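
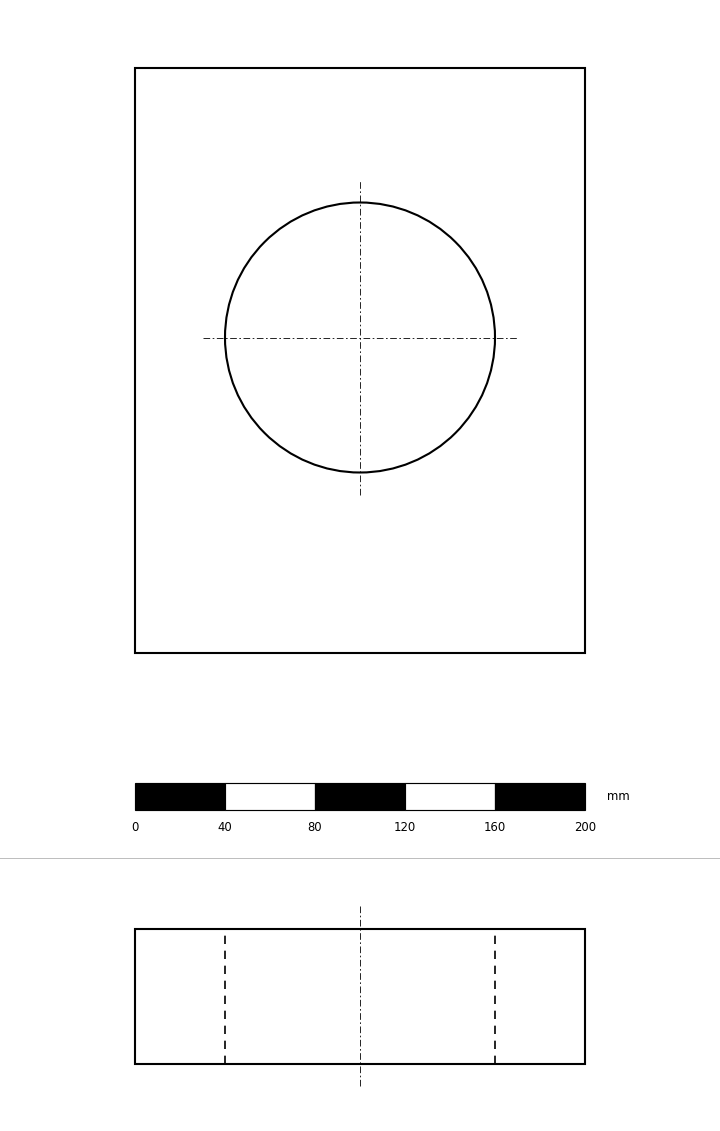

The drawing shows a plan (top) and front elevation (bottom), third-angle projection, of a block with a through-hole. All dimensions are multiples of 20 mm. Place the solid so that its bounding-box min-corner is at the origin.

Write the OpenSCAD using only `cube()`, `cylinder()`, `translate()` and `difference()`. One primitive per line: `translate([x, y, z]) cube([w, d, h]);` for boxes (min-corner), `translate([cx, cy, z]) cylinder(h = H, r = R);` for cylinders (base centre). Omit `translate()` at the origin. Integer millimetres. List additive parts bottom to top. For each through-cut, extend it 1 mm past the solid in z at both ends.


difference() {
  cube([200, 260, 60]);
  translate([100, 140, -1]) cylinder(h = 62, r = 60);
}


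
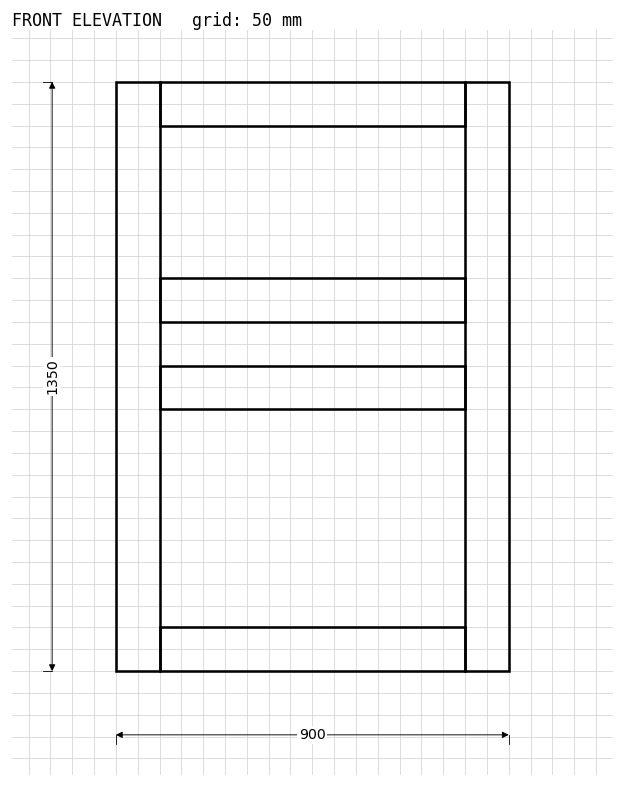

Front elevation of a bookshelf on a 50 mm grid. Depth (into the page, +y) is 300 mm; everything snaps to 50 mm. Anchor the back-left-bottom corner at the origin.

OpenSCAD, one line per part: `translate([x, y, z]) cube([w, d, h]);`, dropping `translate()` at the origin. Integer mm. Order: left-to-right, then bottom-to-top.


cube([100, 300, 1350]);
translate([100, 0, 0]) cube([700, 300, 100]);
translate([100, 0, 600]) cube([700, 300, 100]);
translate([100, 0, 800]) cube([700, 300, 100]);
translate([100, 0, 1250]) cube([700, 300, 100]);
translate([800, 0, 0]) cube([100, 300, 1350]);


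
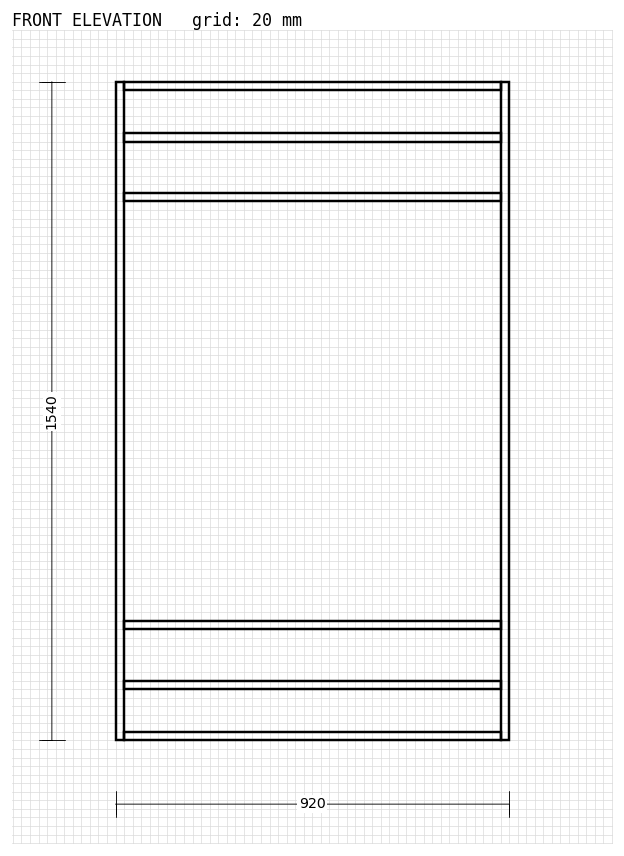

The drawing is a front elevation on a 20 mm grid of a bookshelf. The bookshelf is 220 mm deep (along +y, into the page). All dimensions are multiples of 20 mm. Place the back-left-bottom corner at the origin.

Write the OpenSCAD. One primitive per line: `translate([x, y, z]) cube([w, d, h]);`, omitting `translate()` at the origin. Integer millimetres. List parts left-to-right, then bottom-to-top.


cube([20, 220, 1540]);
translate([20, 0, 0]) cube([880, 220, 20]);
translate([20, 0, 120]) cube([880, 220, 20]);
translate([20, 0, 260]) cube([880, 220, 20]);
translate([20, 0, 1260]) cube([880, 220, 20]);
translate([20, 0, 1400]) cube([880, 220, 20]);
translate([20, 0, 1520]) cube([880, 220, 20]);
translate([900, 0, 0]) cube([20, 220, 1540]);


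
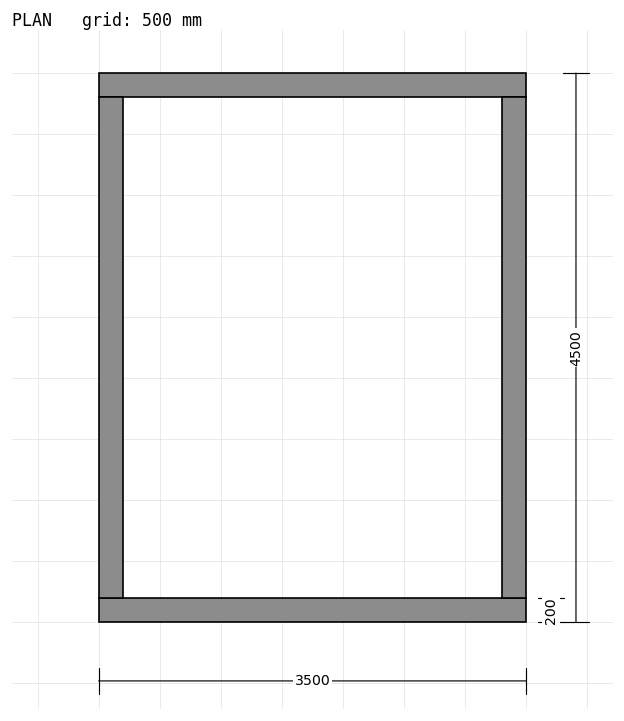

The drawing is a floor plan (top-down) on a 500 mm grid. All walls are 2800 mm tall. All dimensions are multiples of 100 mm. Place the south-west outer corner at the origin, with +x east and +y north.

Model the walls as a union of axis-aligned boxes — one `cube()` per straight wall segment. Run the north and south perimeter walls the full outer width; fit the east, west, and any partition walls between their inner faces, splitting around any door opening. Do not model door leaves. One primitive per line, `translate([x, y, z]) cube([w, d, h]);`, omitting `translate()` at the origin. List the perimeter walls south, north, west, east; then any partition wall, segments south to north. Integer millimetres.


cube([3500, 200, 2800]);
translate([0, 4300, 0]) cube([3500, 200, 2800]);
translate([0, 200, 0]) cube([200, 4100, 2800]);
translate([3300, 200, 0]) cube([200, 4100, 2800]);


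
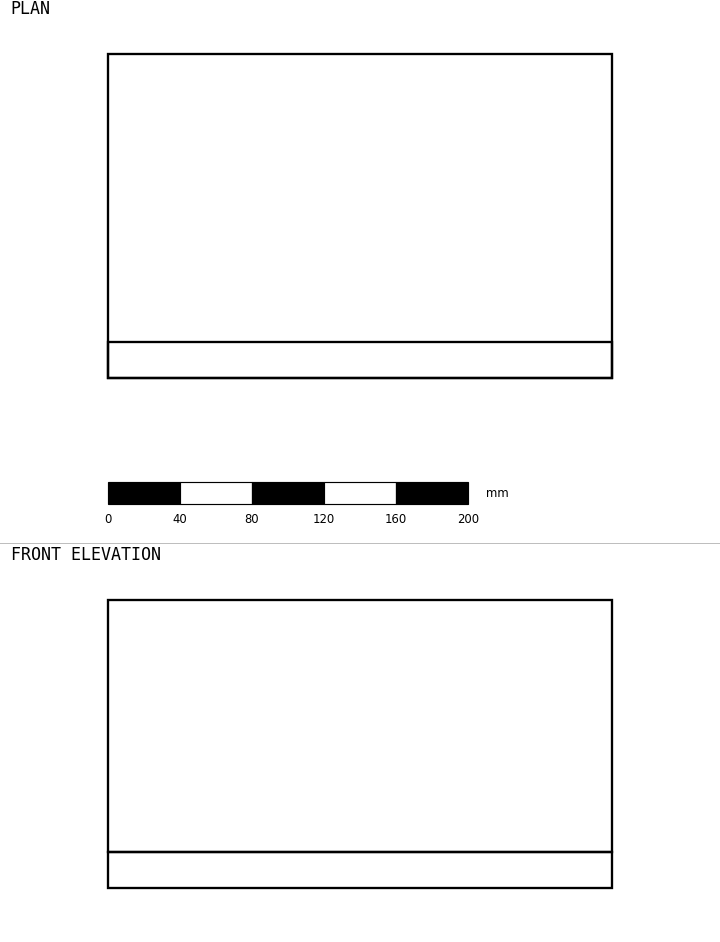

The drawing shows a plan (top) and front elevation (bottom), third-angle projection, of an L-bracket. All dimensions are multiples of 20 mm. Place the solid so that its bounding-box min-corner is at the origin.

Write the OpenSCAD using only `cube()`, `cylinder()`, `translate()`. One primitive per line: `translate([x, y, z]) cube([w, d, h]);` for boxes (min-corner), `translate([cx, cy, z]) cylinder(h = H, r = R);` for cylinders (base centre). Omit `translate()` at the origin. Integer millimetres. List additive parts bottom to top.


cube([280, 180, 20]);
translate([0, 0, 20]) cube([280, 20, 140]);


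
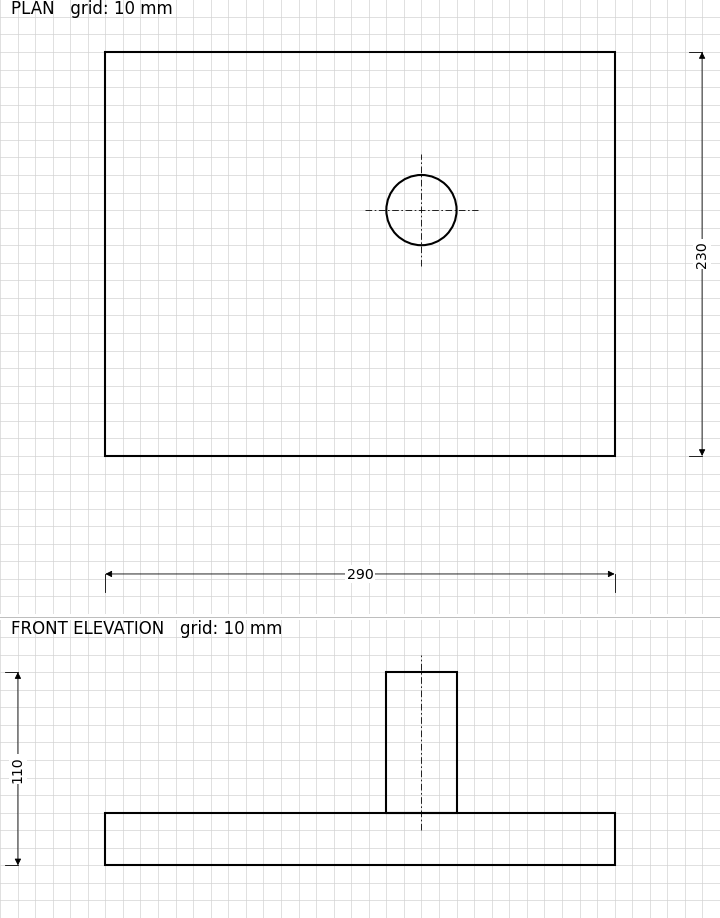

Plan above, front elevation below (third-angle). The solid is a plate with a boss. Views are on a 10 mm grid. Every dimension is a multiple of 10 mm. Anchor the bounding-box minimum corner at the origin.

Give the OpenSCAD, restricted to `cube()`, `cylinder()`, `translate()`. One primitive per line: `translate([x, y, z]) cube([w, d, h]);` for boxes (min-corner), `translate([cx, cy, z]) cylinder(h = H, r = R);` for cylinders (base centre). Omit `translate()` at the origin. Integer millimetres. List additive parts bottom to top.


cube([290, 230, 30]);
translate([180, 140, 30]) cylinder(h = 80, r = 20);


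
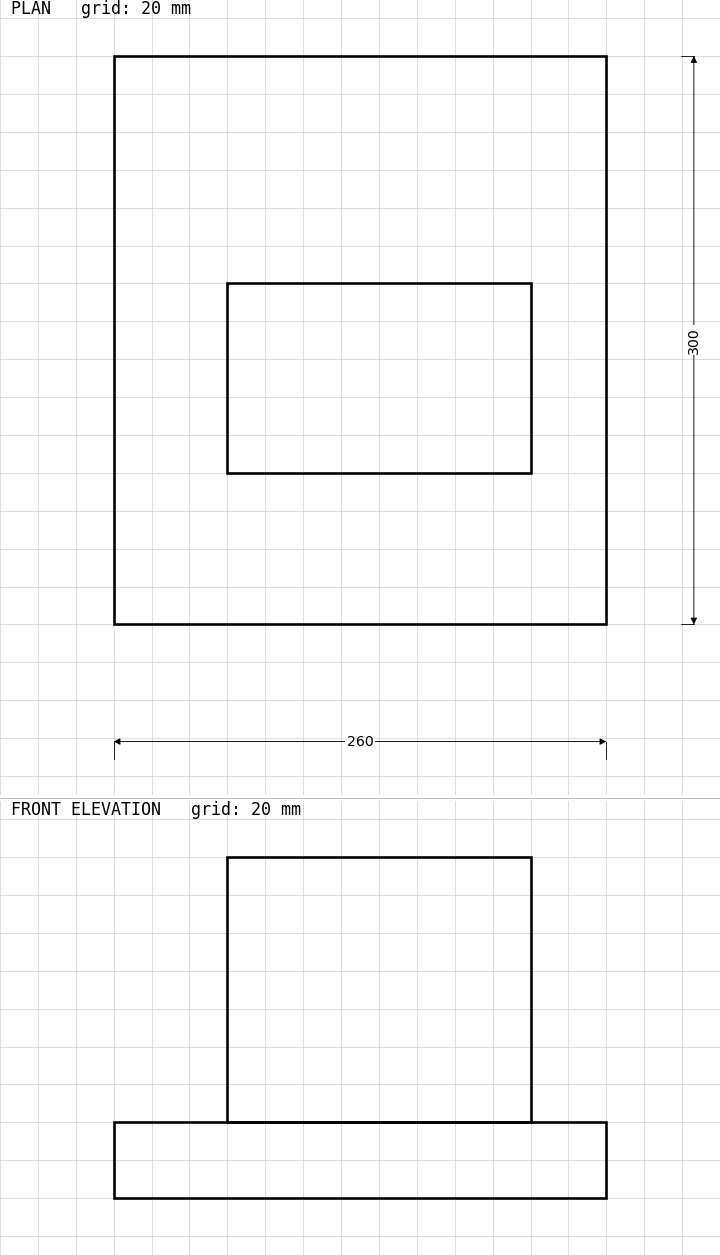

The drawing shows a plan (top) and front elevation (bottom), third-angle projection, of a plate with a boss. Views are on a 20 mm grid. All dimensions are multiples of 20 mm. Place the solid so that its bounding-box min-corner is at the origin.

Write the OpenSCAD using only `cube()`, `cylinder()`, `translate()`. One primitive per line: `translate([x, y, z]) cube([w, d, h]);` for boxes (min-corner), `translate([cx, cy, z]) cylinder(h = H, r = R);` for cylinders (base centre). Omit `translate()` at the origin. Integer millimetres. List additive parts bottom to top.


cube([260, 300, 40]);
translate([60, 80, 40]) cube([160, 100, 140]);


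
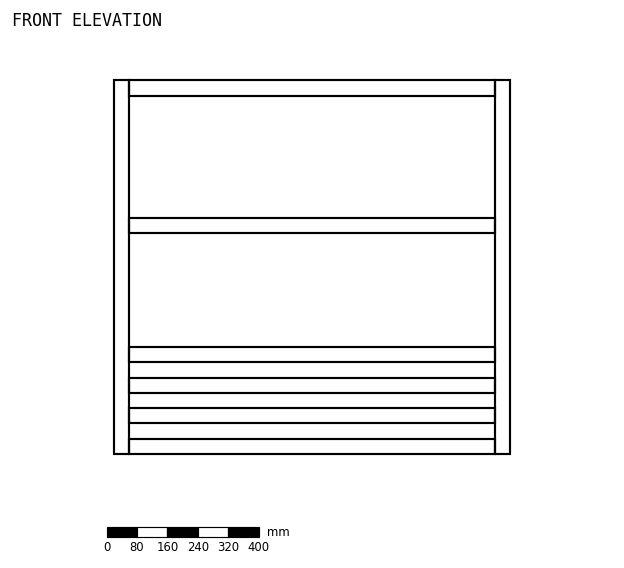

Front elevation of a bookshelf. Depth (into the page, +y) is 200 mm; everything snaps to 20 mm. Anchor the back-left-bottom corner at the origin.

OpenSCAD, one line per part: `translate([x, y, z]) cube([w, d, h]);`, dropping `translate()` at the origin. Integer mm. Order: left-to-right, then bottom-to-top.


cube([40, 200, 980]);
translate([40, 0, 0]) cube([960, 200, 40]);
translate([40, 0, 80]) cube([960, 200, 40]);
translate([40, 0, 160]) cube([960, 200, 40]);
translate([40, 0, 240]) cube([960, 200, 40]);
translate([40, 0, 580]) cube([960, 200, 40]);
translate([40, 0, 940]) cube([960, 200, 40]);
translate([1000, 0, 0]) cube([40, 200, 980]);


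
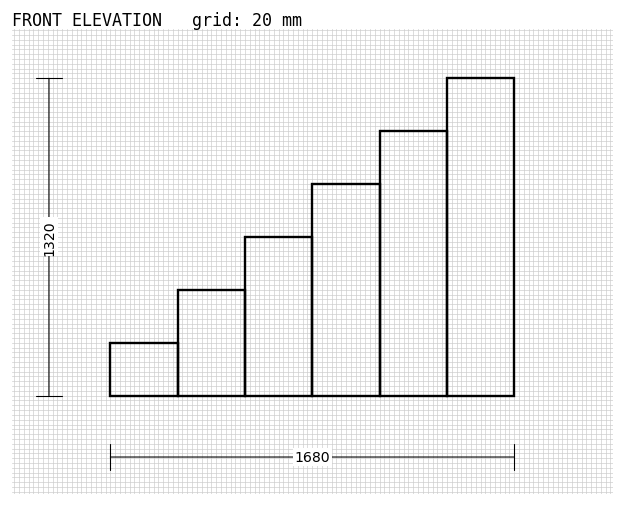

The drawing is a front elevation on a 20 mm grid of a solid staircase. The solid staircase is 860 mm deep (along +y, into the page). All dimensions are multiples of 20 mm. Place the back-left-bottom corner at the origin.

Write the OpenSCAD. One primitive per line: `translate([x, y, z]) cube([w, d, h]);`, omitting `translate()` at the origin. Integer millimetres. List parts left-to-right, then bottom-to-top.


cube([280, 860, 220]);
translate([280, 0, 0]) cube([280, 860, 440]);
translate([560, 0, 0]) cube([280, 860, 660]);
translate([840, 0, 0]) cube([280, 860, 880]);
translate([1120, 0, 0]) cube([280, 860, 1100]);
translate([1400, 0, 0]) cube([280, 860, 1320]);


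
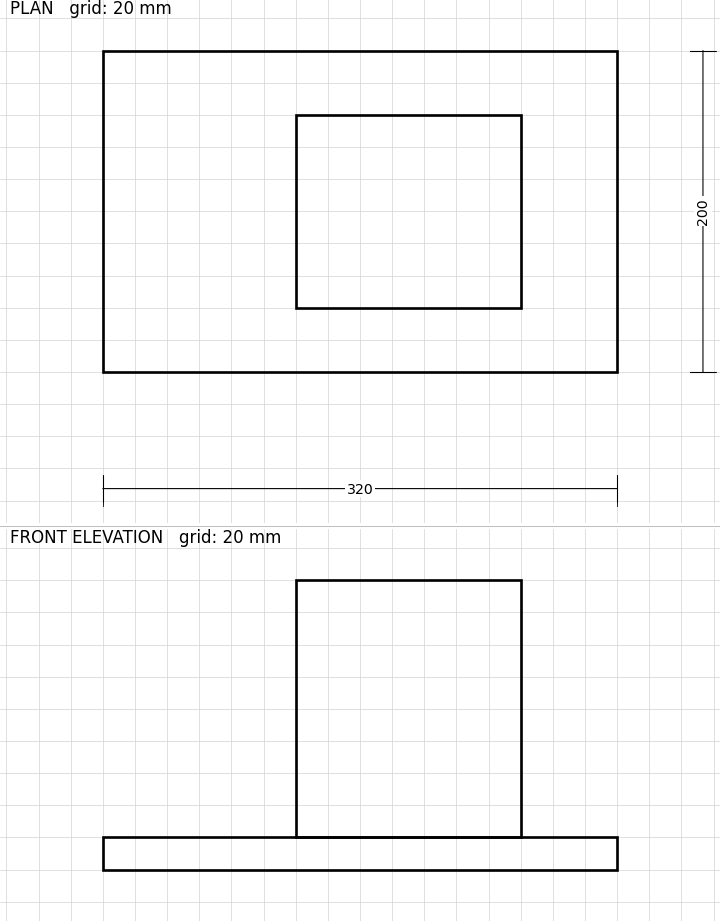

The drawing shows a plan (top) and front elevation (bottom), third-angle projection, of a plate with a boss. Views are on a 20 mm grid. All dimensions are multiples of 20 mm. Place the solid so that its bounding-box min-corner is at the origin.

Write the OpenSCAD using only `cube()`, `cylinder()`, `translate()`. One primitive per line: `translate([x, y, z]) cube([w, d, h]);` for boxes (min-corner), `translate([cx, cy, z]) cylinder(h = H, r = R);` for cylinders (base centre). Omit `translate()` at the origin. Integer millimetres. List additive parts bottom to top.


cube([320, 200, 20]);
translate([120, 40, 20]) cube([140, 120, 160]);


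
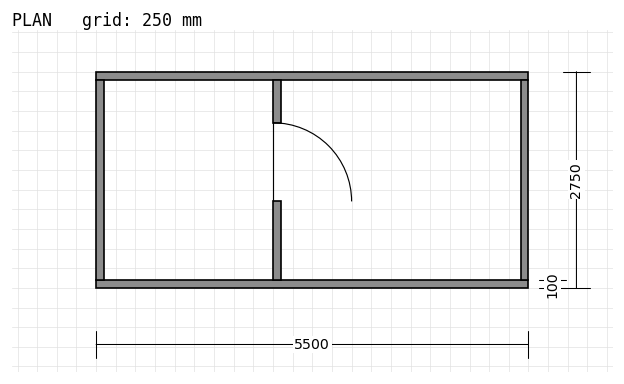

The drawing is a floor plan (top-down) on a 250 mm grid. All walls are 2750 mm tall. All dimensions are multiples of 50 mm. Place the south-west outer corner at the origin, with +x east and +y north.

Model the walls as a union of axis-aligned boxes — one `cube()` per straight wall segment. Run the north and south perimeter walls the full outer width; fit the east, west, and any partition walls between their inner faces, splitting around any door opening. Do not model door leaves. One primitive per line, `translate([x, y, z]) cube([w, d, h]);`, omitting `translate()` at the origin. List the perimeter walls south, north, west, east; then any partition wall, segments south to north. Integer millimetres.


cube([5500, 100, 2750]);
translate([0, 2650, 0]) cube([5500, 100, 2750]);
translate([0, 100, 0]) cube([100, 2550, 2750]);
translate([5400, 100, 0]) cube([100, 2550, 2750]);
translate([2250, 100, 0]) cube([100, 1000, 2750]);
translate([2250, 2100, 0]) cube([100, 550, 2750]);


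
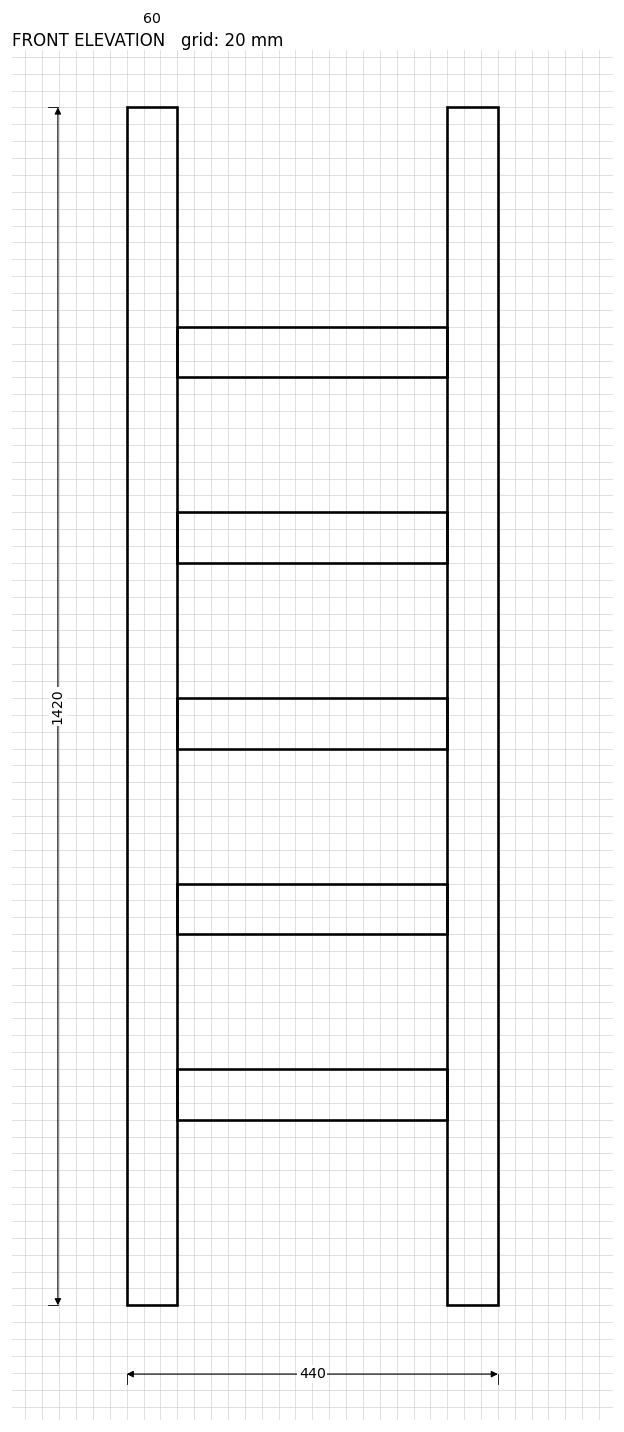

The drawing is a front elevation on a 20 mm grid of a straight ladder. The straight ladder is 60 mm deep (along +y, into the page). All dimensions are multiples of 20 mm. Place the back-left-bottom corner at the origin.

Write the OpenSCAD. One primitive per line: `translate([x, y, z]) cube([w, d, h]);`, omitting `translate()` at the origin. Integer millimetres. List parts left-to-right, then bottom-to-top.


cube([60, 60, 1420]);
translate([60, 0, 220]) cube([320, 60, 60]);
translate([60, 0, 440]) cube([320, 60, 60]);
translate([60, 0, 660]) cube([320, 60, 60]);
translate([60, 0, 880]) cube([320, 60, 60]);
translate([60, 0, 1100]) cube([320, 60, 60]);
translate([380, 0, 0]) cube([60, 60, 1420]);


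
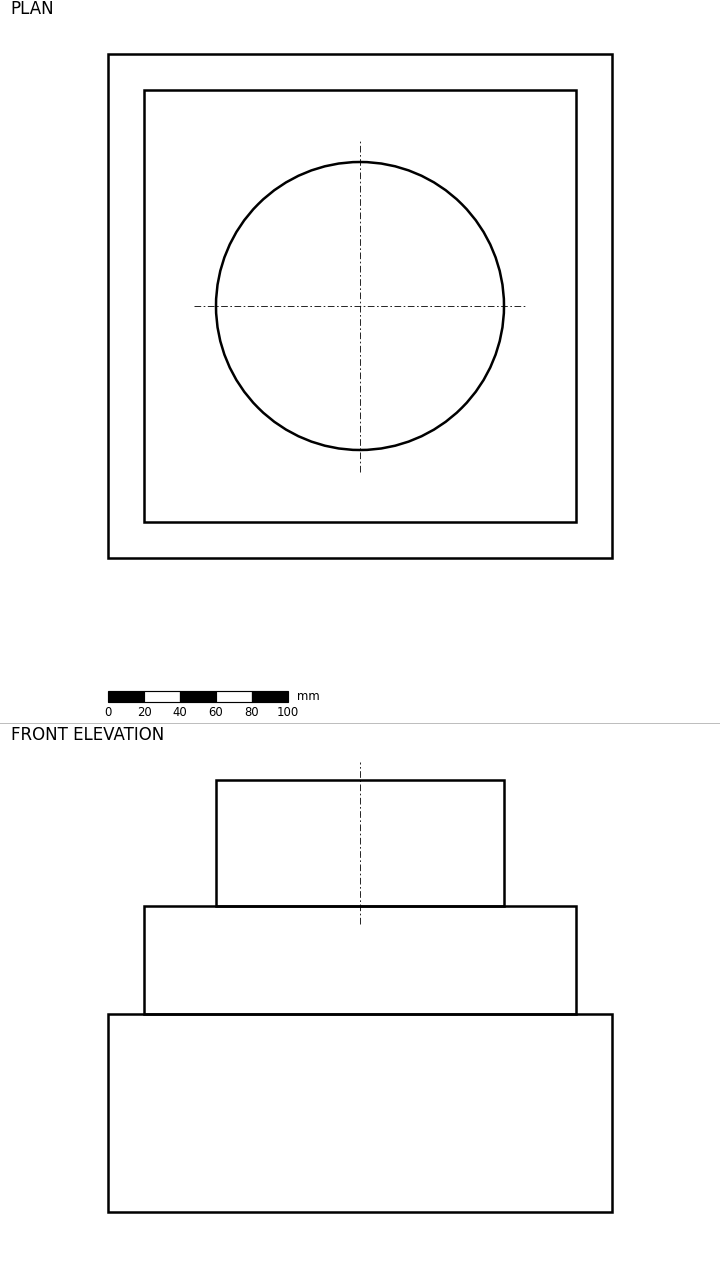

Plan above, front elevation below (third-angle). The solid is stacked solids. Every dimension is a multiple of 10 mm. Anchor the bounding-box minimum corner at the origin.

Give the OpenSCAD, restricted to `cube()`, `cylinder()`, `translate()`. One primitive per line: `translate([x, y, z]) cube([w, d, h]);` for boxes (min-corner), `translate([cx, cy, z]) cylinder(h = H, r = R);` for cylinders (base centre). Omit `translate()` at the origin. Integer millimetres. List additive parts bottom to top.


cube([280, 280, 110]);
translate([20, 20, 110]) cube([240, 240, 60]);
translate([140, 140, 170]) cylinder(h = 70, r = 80);


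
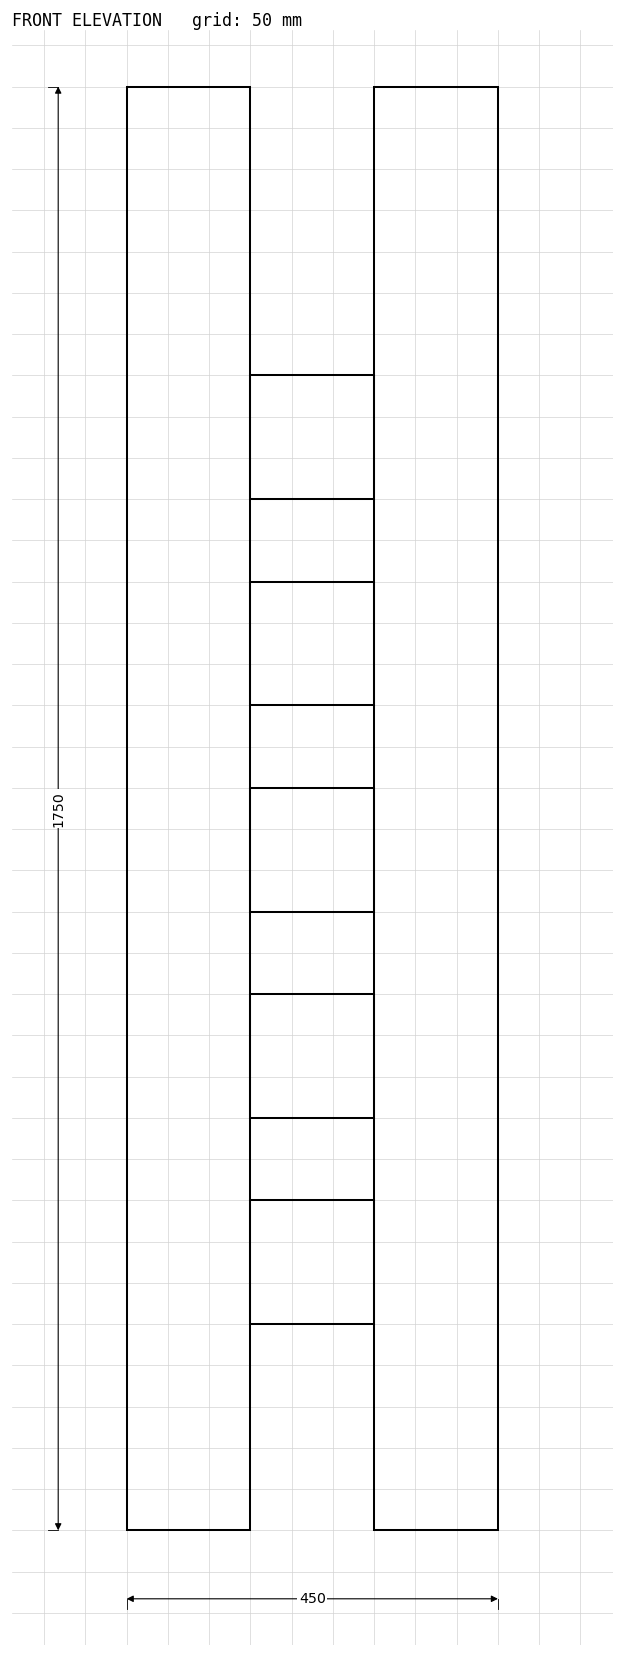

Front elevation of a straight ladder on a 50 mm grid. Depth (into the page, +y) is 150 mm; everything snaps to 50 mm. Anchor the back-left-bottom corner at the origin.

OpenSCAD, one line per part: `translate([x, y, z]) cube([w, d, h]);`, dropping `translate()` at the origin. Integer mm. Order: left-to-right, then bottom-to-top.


cube([150, 150, 1750]);
translate([150, 0, 250]) cube([150, 150, 150]);
translate([150, 0, 500]) cube([150, 150, 150]);
translate([150, 0, 750]) cube([150, 150, 150]);
translate([150, 0, 1000]) cube([150, 150, 150]);
translate([150, 0, 1250]) cube([150, 150, 150]);
translate([300, 0, 0]) cube([150, 150, 1750]);


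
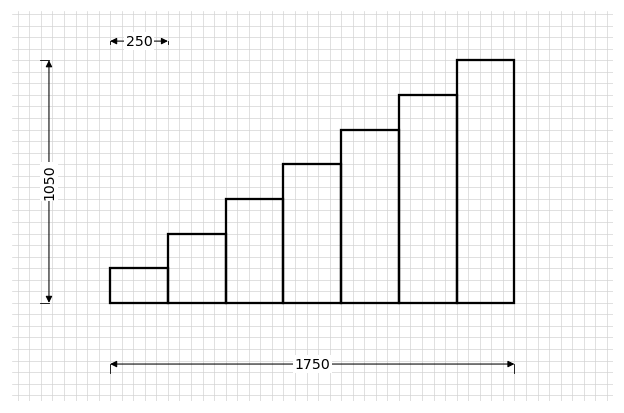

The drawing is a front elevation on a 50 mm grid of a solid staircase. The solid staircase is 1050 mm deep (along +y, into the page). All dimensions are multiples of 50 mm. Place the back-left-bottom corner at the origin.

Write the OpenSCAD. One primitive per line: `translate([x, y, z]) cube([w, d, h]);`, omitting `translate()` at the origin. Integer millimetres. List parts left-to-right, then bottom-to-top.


cube([250, 1050, 150]);
translate([250, 0, 0]) cube([250, 1050, 300]);
translate([500, 0, 0]) cube([250, 1050, 450]);
translate([750, 0, 0]) cube([250, 1050, 600]);
translate([1000, 0, 0]) cube([250, 1050, 750]);
translate([1250, 0, 0]) cube([250, 1050, 900]);
translate([1500, 0, 0]) cube([250, 1050, 1050]);


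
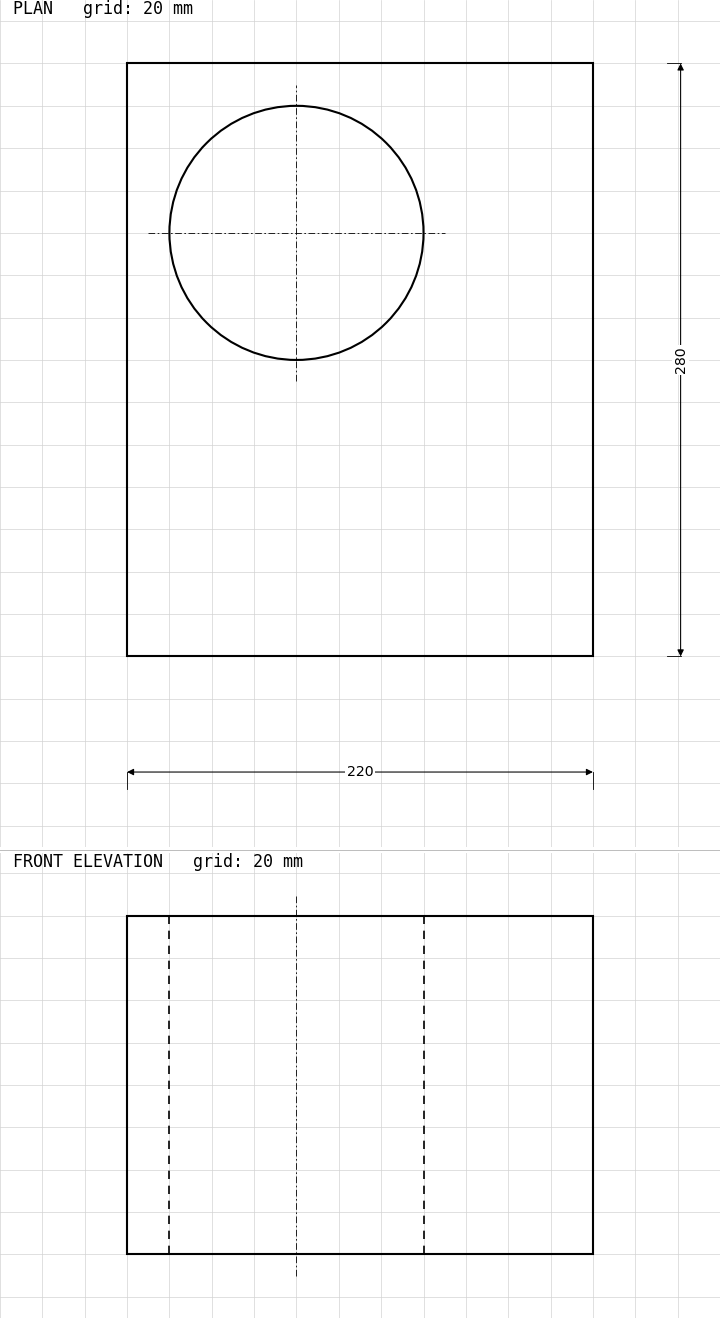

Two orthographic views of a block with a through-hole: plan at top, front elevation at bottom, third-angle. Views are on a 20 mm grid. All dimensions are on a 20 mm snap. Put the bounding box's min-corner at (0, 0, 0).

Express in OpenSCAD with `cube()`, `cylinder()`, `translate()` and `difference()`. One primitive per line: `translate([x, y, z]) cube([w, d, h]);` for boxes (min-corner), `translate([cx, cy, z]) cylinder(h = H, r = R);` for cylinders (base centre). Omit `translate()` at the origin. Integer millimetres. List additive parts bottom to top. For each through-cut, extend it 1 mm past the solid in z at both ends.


difference() {
  cube([220, 280, 160]);
  translate([80, 200, -1]) cylinder(h = 162, r = 60);
}


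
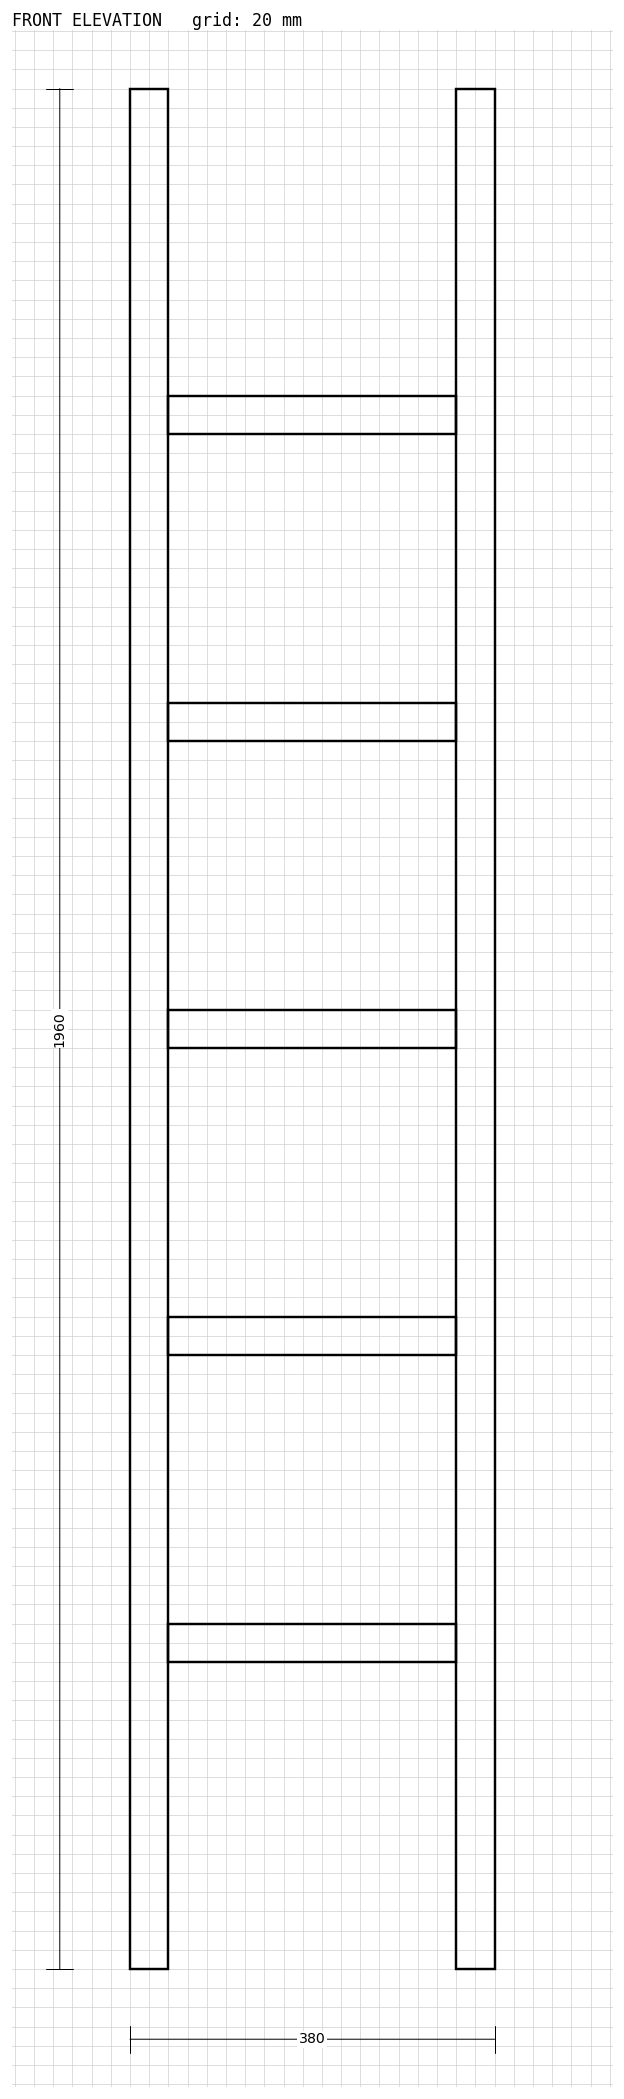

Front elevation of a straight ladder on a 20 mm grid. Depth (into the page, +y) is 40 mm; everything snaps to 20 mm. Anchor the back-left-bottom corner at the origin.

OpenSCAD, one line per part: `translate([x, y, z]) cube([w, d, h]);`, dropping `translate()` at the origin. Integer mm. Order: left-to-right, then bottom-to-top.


cube([40, 40, 1960]);
translate([40, 0, 320]) cube([300, 40, 40]);
translate([40, 0, 640]) cube([300, 40, 40]);
translate([40, 0, 960]) cube([300, 40, 40]);
translate([40, 0, 1280]) cube([300, 40, 40]);
translate([40, 0, 1600]) cube([300, 40, 40]);
translate([340, 0, 0]) cube([40, 40, 1960]);


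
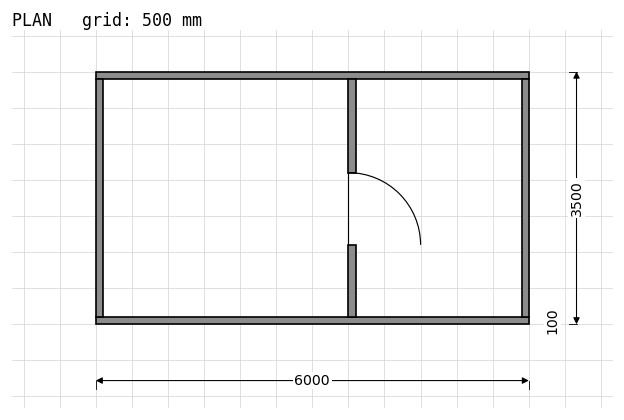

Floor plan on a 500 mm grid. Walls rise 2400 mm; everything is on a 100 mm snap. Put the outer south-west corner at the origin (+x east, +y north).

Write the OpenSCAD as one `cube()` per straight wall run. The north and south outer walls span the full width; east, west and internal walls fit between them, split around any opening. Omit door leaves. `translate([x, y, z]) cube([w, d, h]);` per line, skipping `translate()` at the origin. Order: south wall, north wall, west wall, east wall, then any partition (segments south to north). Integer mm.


cube([6000, 100, 2400]);
translate([0, 3400, 0]) cube([6000, 100, 2400]);
translate([0, 100, 0]) cube([100, 3300, 2400]);
translate([5900, 100, 0]) cube([100, 3300, 2400]);
translate([3500, 100, 0]) cube([100, 1000, 2400]);
translate([3500, 2100, 0]) cube([100, 1300, 2400]);


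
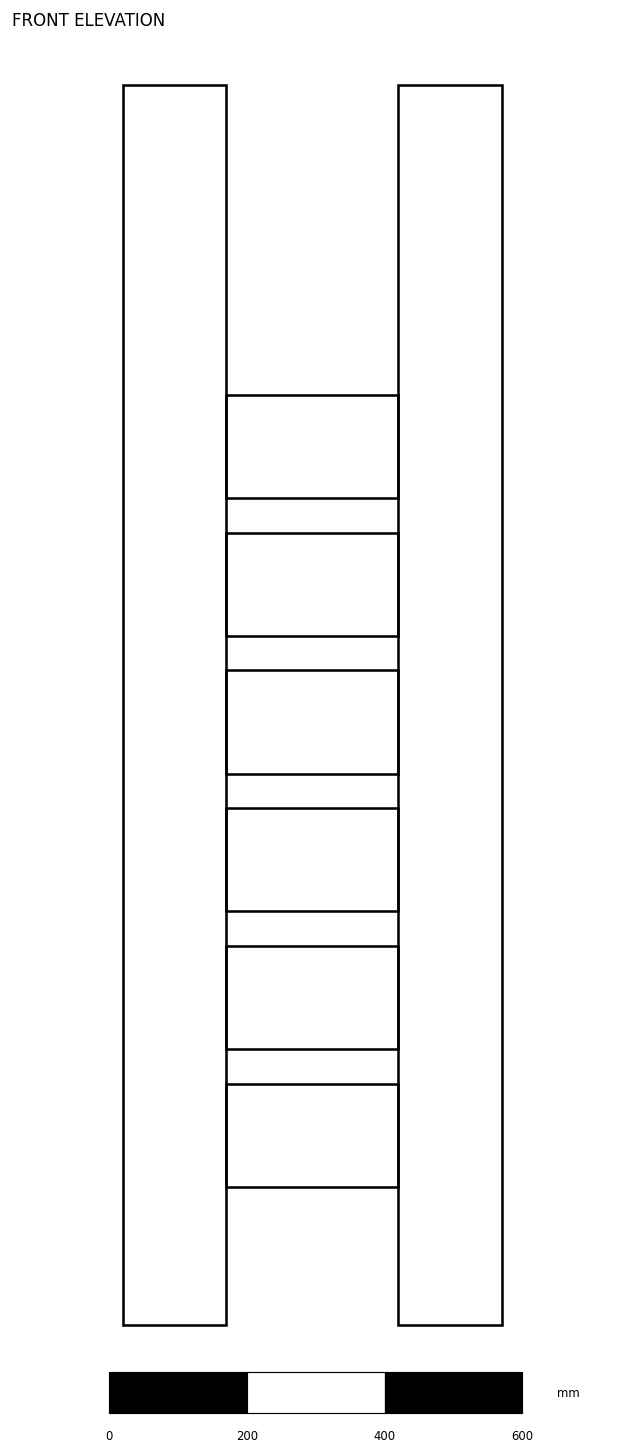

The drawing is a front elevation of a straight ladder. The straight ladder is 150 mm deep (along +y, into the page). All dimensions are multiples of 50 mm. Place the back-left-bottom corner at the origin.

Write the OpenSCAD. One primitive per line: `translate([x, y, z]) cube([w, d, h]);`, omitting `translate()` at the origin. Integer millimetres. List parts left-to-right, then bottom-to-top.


cube([150, 150, 1800]);
translate([150, 0, 200]) cube([250, 150, 150]);
translate([150, 0, 400]) cube([250, 150, 150]);
translate([150, 0, 600]) cube([250, 150, 150]);
translate([150, 0, 800]) cube([250, 150, 150]);
translate([150, 0, 1000]) cube([250, 150, 150]);
translate([150, 0, 1200]) cube([250, 150, 150]);
translate([400, 0, 0]) cube([150, 150, 1800]);


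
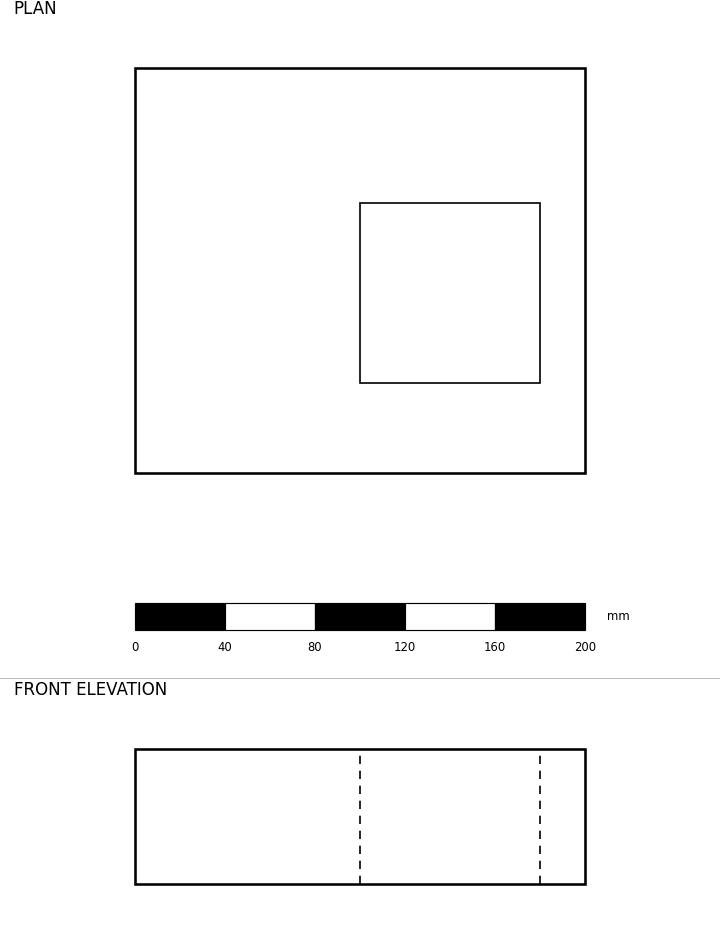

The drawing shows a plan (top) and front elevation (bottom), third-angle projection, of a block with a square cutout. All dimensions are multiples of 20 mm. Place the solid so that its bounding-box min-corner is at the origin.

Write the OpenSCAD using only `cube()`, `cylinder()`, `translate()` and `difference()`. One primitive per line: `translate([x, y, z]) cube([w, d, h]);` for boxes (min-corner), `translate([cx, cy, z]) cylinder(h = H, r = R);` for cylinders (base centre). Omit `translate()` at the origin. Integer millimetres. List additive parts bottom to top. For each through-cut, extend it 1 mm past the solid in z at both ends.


difference() {
  cube([200, 180, 60]);
  translate([100, 40, -1]) cube([80, 80, 62]);
}


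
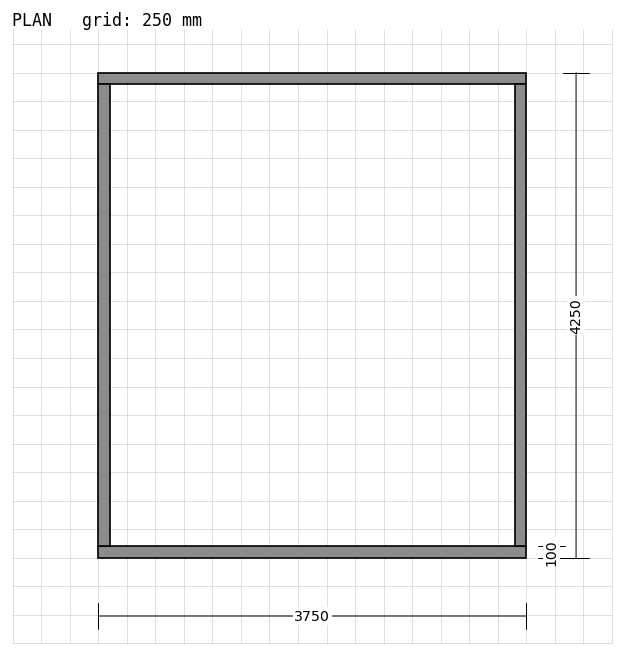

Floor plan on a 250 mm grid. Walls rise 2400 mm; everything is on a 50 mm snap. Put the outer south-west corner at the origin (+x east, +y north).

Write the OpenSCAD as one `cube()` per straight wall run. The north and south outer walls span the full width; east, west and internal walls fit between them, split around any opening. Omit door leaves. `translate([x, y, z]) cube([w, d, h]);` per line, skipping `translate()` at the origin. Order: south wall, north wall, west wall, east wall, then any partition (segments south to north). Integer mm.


cube([3750, 100, 2400]);
translate([0, 4150, 0]) cube([3750, 100, 2400]);
translate([0, 100, 0]) cube([100, 4050, 2400]);
translate([3650, 100, 0]) cube([100, 4050, 2400]);


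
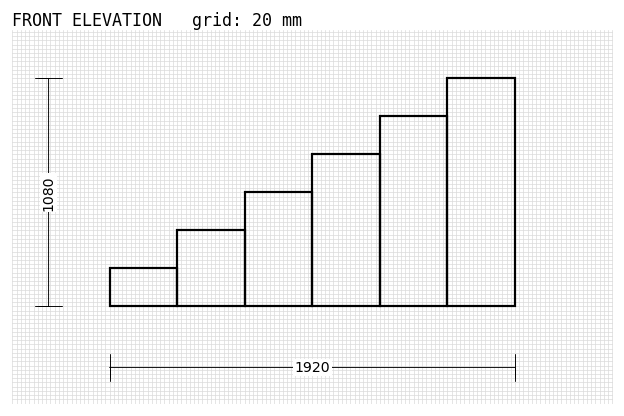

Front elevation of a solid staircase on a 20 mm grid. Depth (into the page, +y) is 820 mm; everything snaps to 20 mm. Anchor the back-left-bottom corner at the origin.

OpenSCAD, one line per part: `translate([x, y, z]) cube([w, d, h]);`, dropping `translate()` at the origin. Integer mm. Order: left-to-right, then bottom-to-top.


cube([320, 820, 180]);
translate([320, 0, 0]) cube([320, 820, 360]);
translate([640, 0, 0]) cube([320, 820, 540]);
translate([960, 0, 0]) cube([320, 820, 720]);
translate([1280, 0, 0]) cube([320, 820, 900]);
translate([1600, 0, 0]) cube([320, 820, 1080]);


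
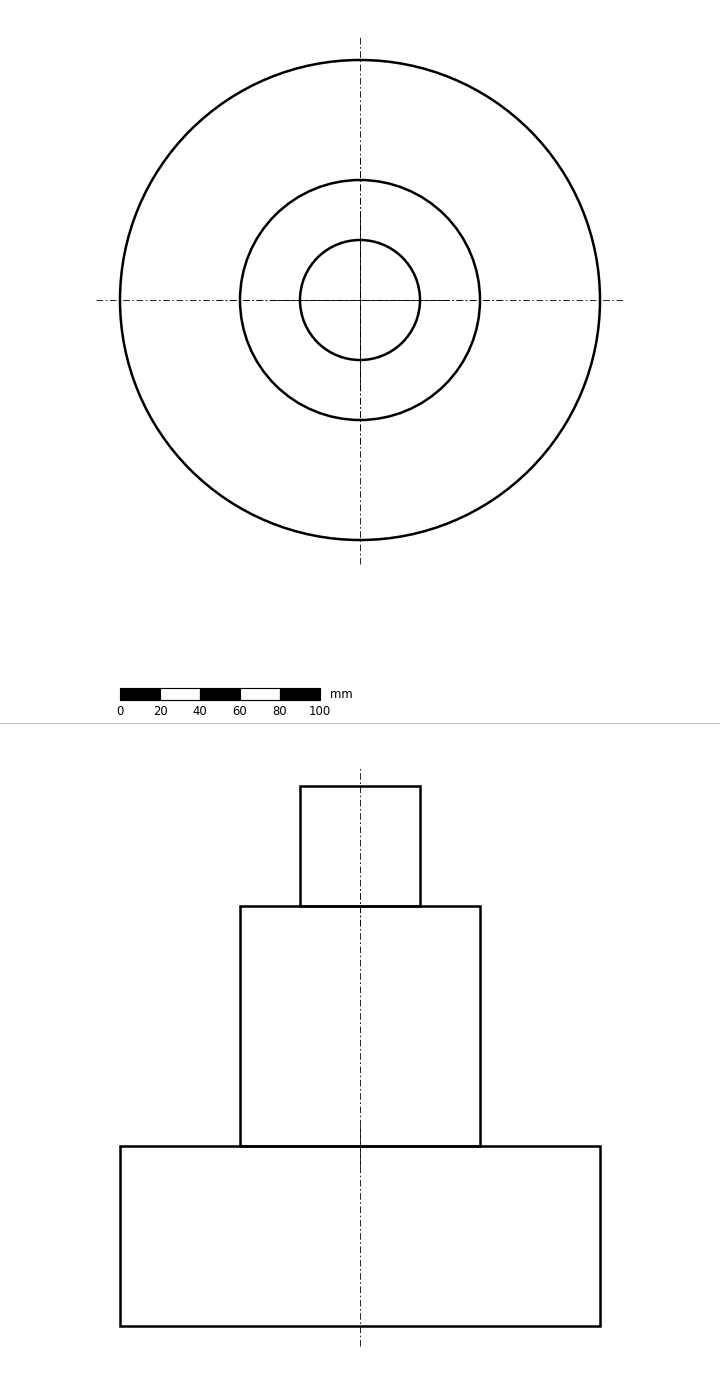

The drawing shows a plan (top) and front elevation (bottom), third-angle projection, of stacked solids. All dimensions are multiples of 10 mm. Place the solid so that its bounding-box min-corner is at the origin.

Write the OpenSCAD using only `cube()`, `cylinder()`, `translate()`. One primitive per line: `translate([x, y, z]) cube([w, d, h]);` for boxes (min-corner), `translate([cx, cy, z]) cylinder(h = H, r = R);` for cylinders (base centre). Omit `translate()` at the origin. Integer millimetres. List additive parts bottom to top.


translate([120, 120, 0]) cylinder(h = 90, r = 120);
translate([120, 120, 90]) cylinder(h = 120, r = 60);
translate([120, 120, 210]) cylinder(h = 60, r = 30);


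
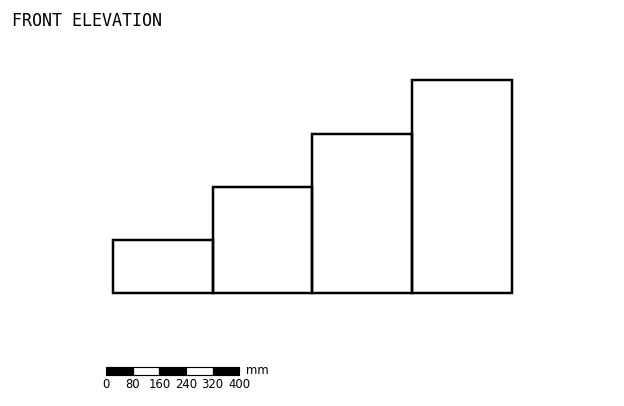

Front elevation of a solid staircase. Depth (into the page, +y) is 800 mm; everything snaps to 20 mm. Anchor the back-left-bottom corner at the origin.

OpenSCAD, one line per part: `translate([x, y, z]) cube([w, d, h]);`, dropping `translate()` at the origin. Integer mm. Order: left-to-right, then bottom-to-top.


cube([300, 800, 160]);
translate([300, 0, 0]) cube([300, 800, 320]);
translate([600, 0, 0]) cube([300, 800, 480]);
translate([900, 0, 0]) cube([300, 800, 640]);


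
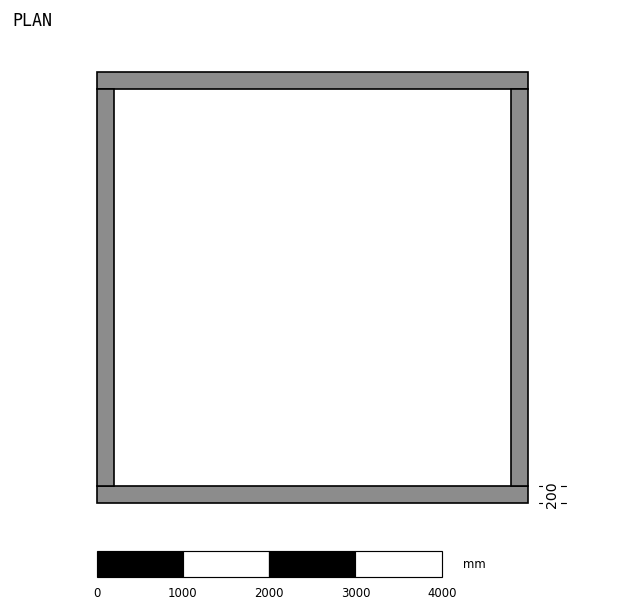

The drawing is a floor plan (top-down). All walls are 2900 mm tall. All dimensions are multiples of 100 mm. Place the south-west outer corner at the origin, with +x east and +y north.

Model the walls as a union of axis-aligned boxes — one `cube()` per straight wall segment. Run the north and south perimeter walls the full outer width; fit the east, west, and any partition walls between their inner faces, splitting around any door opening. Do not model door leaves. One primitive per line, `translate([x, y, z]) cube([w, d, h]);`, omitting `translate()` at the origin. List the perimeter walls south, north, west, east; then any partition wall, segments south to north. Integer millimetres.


cube([5000, 200, 2900]);
translate([0, 4800, 0]) cube([5000, 200, 2900]);
translate([0, 200, 0]) cube([200, 4600, 2900]);
translate([4800, 200, 0]) cube([200, 4600, 2900]);


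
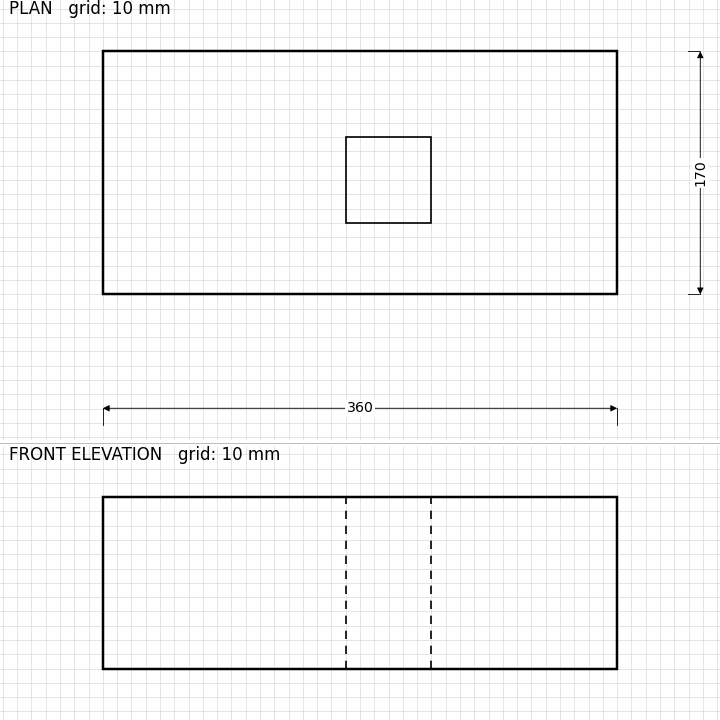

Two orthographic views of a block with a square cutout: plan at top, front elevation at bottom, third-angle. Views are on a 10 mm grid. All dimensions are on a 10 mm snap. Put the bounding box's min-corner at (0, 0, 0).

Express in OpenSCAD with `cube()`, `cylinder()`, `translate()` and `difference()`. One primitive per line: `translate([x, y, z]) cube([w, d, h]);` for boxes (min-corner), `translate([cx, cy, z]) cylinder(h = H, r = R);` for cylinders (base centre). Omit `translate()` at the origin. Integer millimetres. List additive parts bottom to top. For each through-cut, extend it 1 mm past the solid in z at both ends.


difference() {
  cube([360, 170, 120]);
  translate([170, 50, -1]) cube([60, 60, 122]);
}


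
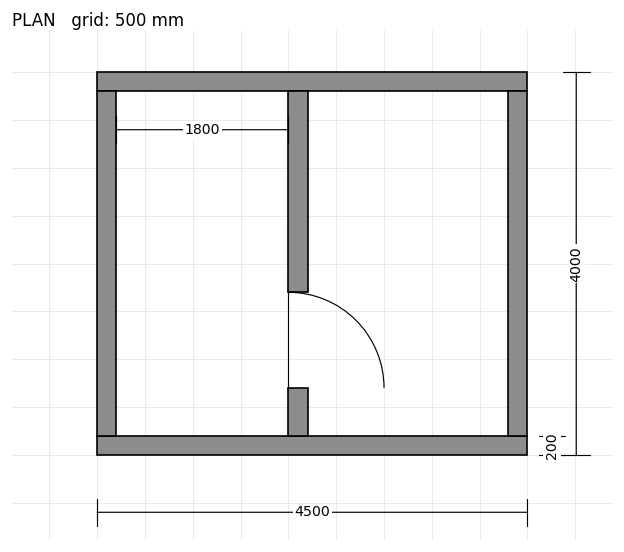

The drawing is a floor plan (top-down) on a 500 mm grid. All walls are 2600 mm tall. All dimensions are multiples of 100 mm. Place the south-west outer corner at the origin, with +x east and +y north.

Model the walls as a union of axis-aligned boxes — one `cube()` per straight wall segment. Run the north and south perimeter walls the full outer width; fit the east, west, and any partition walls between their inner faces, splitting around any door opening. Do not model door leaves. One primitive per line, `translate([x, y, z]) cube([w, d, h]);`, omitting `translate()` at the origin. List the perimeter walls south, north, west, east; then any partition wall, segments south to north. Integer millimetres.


cube([4500, 200, 2600]);
translate([0, 3800, 0]) cube([4500, 200, 2600]);
translate([0, 200, 0]) cube([200, 3600, 2600]);
translate([4300, 200, 0]) cube([200, 3600, 2600]);
translate([2000, 200, 0]) cube([200, 500, 2600]);
translate([2000, 1700, 0]) cube([200, 2100, 2600]);


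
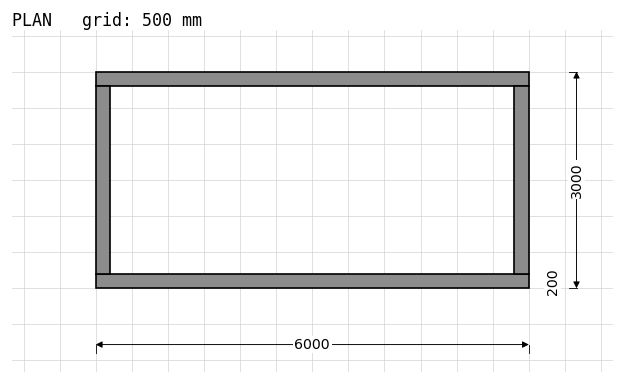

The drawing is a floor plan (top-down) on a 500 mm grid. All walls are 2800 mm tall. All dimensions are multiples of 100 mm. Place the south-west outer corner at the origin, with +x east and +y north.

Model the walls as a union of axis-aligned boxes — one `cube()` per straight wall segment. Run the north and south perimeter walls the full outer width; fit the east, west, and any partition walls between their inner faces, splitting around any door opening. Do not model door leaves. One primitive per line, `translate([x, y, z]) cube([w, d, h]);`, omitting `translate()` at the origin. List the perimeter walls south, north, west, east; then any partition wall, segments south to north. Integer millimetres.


cube([6000, 200, 2800]);
translate([0, 2800, 0]) cube([6000, 200, 2800]);
translate([0, 200, 0]) cube([200, 2600, 2800]);
translate([5800, 200, 0]) cube([200, 2600, 2800]);


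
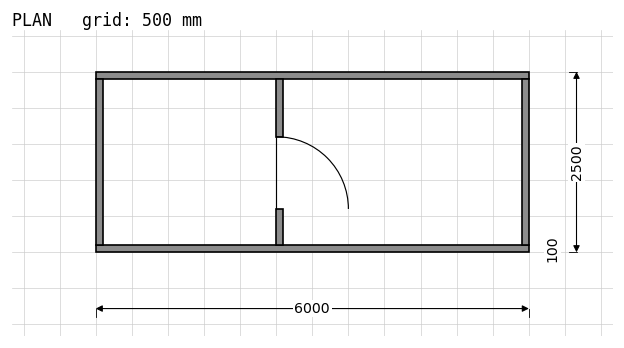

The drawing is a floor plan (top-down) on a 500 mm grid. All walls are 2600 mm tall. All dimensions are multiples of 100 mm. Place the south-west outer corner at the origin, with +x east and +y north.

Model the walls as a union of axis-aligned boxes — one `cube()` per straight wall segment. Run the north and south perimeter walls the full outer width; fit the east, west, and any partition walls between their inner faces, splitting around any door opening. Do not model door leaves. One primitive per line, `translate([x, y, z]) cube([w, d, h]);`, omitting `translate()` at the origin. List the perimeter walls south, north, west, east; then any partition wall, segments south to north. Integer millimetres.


cube([6000, 100, 2600]);
translate([0, 2400, 0]) cube([6000, 100, 2600]);
translate([0, 100, 0]) cube([100, 2300, 2600]);
translate([5900, 100, 0]) cube([100, 2300, 2600]);
translate([2500, 100, 0]) cube([100, 500, 2600]);
translate([2500, 1600, 0]) cube([100, 800, 2600]);


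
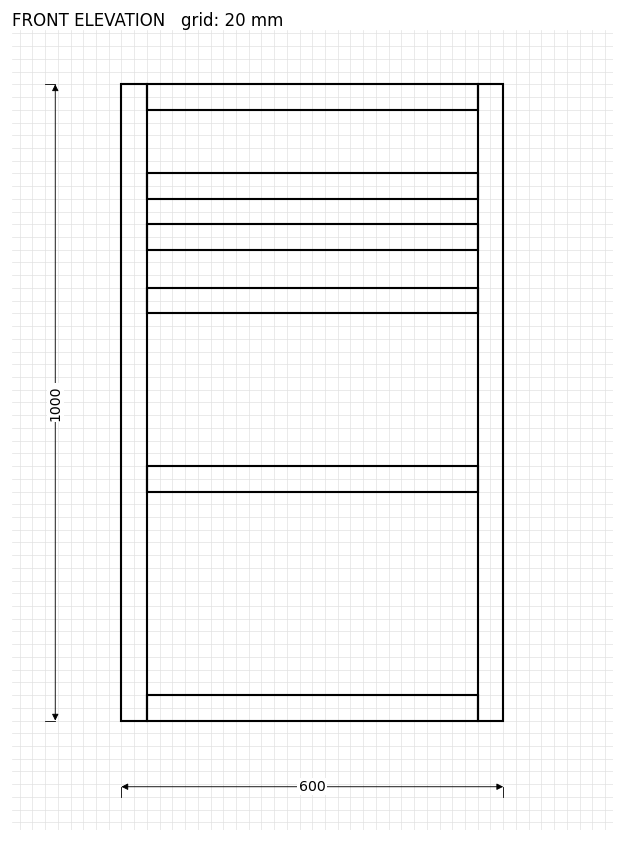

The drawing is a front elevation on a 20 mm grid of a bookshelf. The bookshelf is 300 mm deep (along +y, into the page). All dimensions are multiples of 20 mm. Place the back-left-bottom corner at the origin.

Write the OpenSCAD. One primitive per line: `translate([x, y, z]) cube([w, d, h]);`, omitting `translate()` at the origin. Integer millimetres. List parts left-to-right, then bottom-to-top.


cube([40, 300, 1000]);
translate([40, 0, 0]) cube([520, 300, 40]);
translate([40, 0, 360]) cube([520, 300, 40]);
translate([40, 0, 640]) cube([520, 300, 40]);
translate([40, 0, 740]) cube([520, 300, 40]);
translate([40, 0, 820]) cube([520, 300, 40]);
translate([40, 0, 960]) cube([520, 300, 40]);
translate([560, 0, 0]) cube([40, 300, 1000]);


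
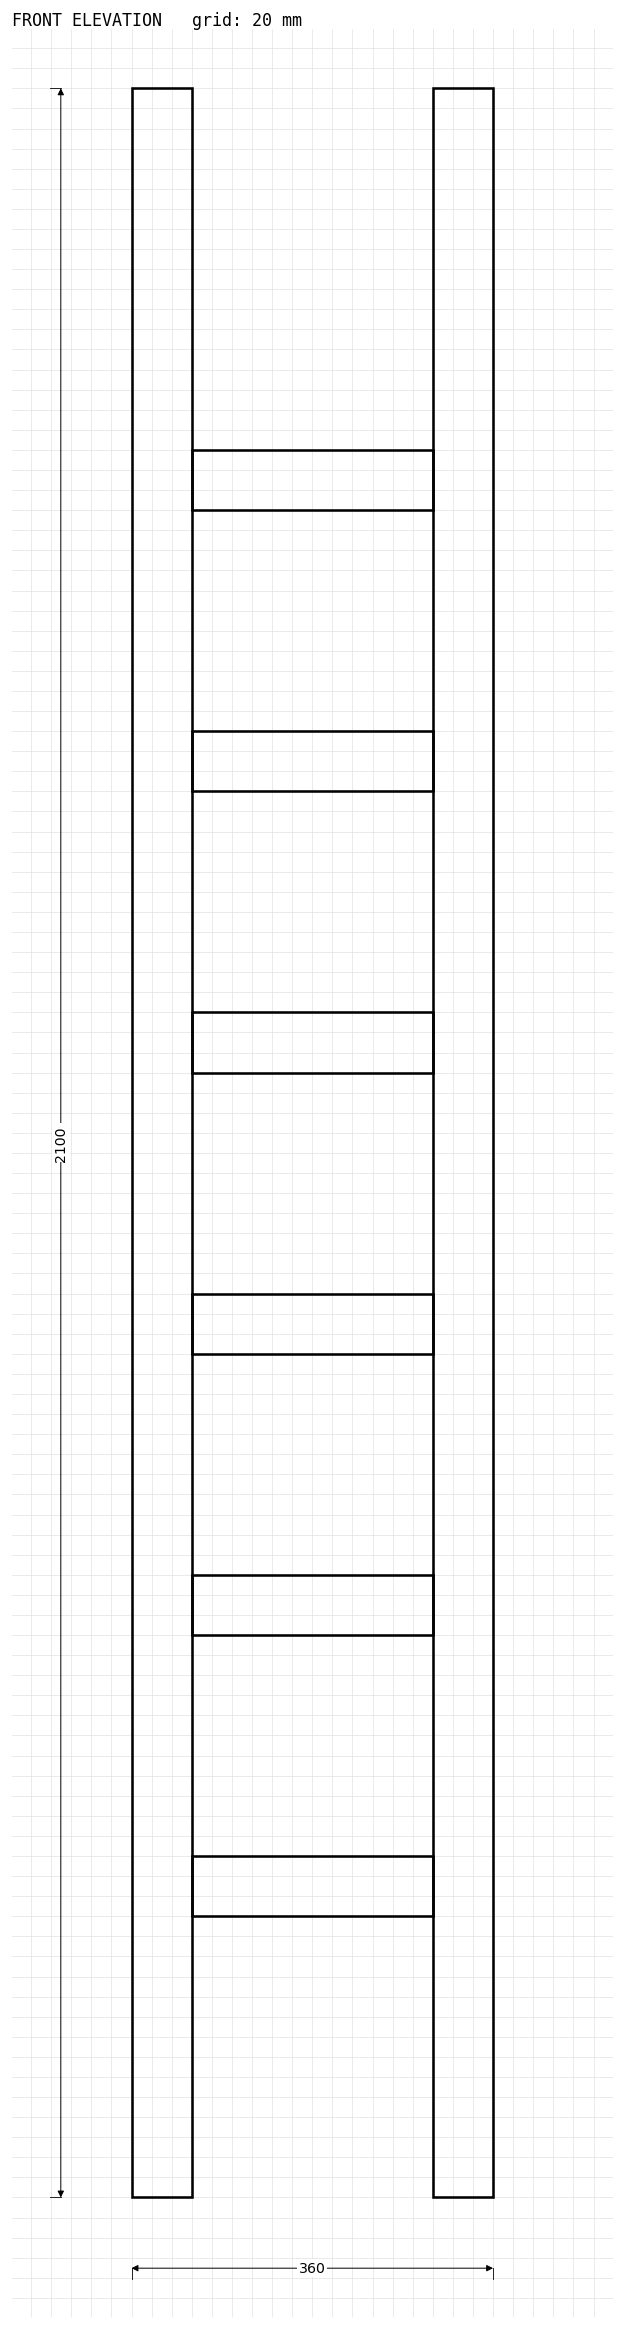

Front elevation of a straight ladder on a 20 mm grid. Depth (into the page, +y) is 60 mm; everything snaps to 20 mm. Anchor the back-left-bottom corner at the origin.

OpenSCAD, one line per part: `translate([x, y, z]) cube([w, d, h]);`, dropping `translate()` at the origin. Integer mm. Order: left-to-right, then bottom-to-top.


cube([60, 60, 2100]);
translate([60, 0, 280]) cube([240, 60, 60]);
translate([60, 0, 560]) cube([240, 60, 60]);
translate([60, 0, 840]) cube([240, 60, 60]);
translate([60, 0, 1120]) cube([240, 60, 60]);
translate([60, 0, 1400]) cube([240, 60, 60]);
translate([60, 0, 1680]) cube([240, 60, 60]);
translate([300, 0, 0]) cube([60, 60, 2100]);


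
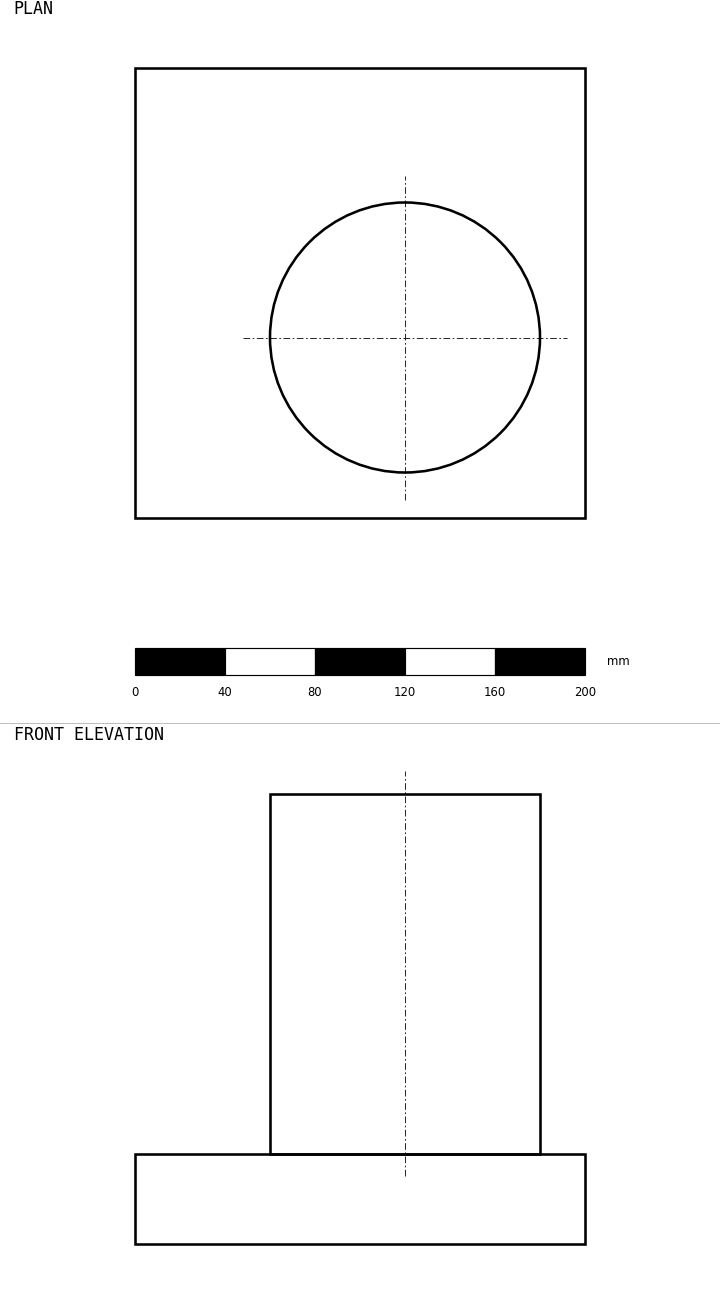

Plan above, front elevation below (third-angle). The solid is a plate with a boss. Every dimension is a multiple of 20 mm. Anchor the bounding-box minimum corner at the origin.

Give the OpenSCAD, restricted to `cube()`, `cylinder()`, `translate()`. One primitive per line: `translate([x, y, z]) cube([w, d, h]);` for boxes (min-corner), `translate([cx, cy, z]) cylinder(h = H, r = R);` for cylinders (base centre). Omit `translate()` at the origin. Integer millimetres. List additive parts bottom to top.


cube([200, 200, 40]);
translate([120, 80, 40]) cylinder(h = 160, r = 60);


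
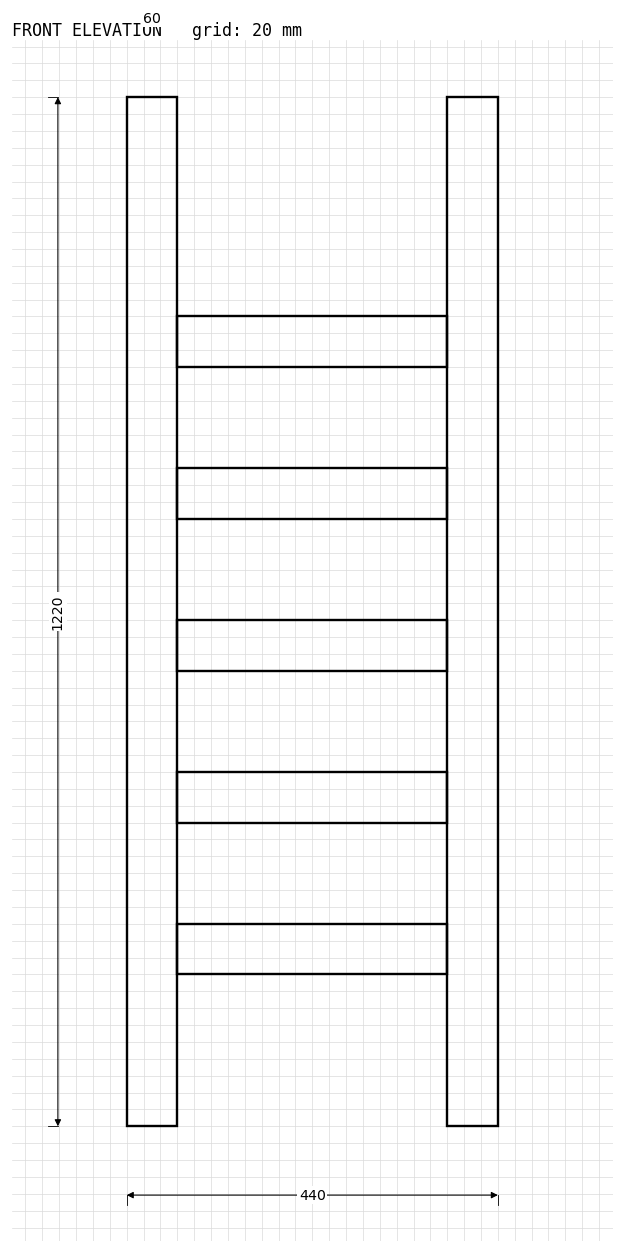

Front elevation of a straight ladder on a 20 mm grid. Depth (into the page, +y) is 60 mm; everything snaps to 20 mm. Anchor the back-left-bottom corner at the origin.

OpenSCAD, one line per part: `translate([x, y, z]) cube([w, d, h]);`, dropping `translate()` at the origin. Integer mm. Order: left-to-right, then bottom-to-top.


cube([60, 60, 1220]);
translate([60, 0, 180]) cube([320, 60, 60]);
translate([60, 0, 360]) cube([320, 60, 60]);
translate([60, 0, 540]) cube([320, 60, 60]);
translate([60, 0, 720]) cube([320, 60, 60]);
translate([60, 0, 900]) cube([320, 60, 60]);
translate([380, 0, 0]) cube([60, 60, 1220]);


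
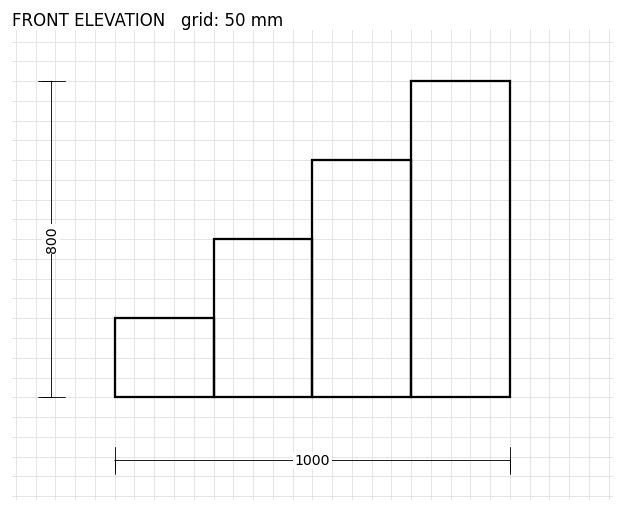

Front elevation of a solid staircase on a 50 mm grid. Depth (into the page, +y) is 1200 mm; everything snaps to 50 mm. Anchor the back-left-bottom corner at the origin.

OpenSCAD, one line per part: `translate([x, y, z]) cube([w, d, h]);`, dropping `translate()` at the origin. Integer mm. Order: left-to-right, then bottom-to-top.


cube([250, 1200, 200]);
translate([250, 0, 0]) cube([250, 1200, 400]);
translate([500, 0, 0]) cube([250, 1200, 600]);
translate([750, 0, 0]) cube([250, 1200, 800]);


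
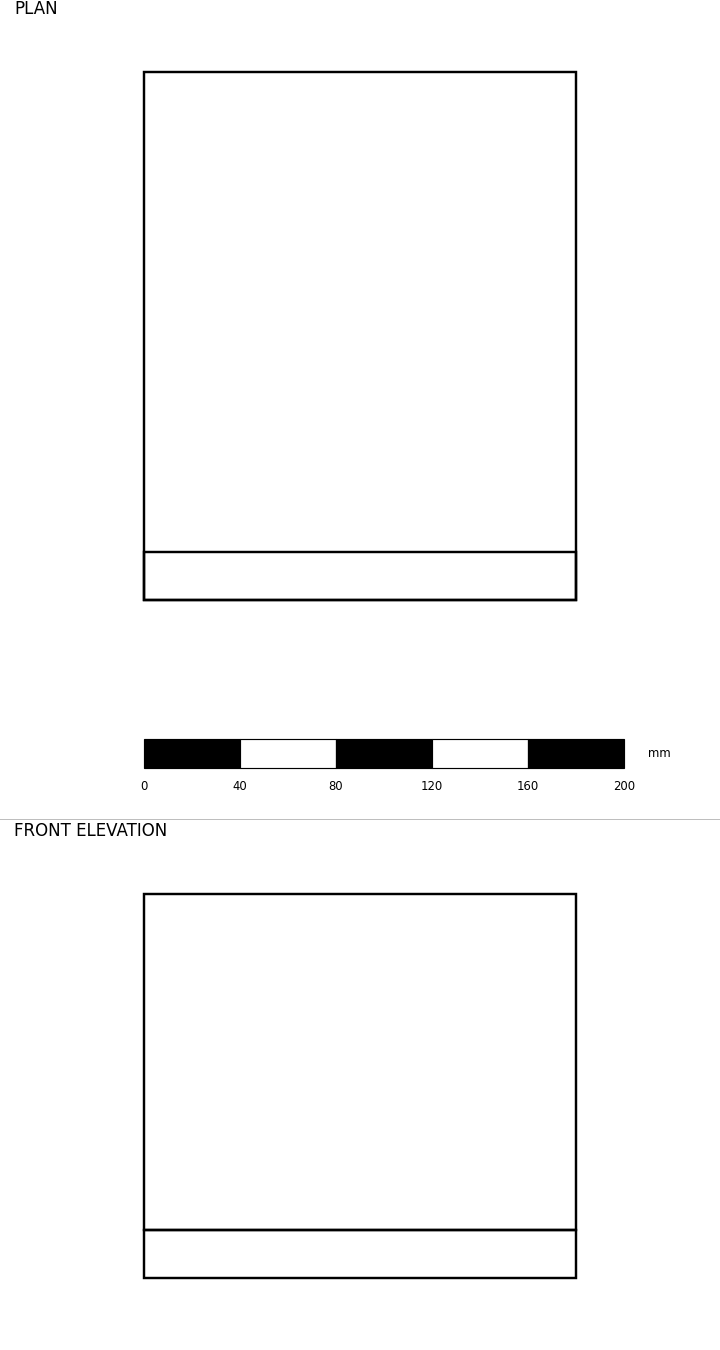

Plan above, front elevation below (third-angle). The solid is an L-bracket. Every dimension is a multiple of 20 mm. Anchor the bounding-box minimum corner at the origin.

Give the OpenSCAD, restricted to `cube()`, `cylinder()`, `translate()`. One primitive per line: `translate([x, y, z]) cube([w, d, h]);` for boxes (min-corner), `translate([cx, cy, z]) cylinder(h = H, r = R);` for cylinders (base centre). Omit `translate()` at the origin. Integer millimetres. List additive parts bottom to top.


cube([180, 220, 20]);
translate([0, 0, 20]) cube([180, 20, 140]);
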